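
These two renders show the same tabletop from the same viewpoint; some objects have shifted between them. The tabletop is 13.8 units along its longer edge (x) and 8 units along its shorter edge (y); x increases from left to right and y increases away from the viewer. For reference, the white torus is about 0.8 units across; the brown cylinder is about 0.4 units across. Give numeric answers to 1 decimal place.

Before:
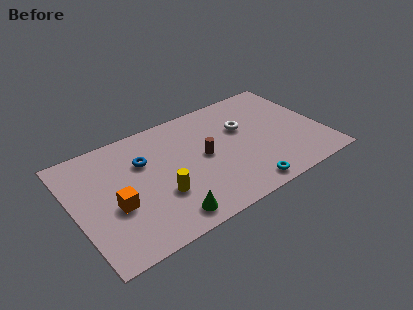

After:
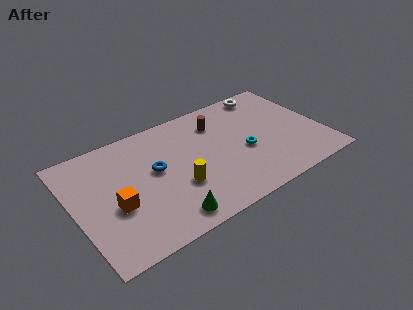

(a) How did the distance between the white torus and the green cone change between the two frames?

+2.7

The distance was about 6.4 in the first image and 9.1 in the second, so they moved 2.7 units further apart.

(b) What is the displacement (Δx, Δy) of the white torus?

(1.8, 2.0)

The white torus started near (9.6, 5.1) and ended near (11.4, 7.1).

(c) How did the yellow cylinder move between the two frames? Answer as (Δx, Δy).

(1.0, 0.1)

The yellow cylinder was at about (4.5, 2.7) and moved to about (5.5, 2.8).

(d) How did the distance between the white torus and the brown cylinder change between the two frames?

+0.7

Before: roughly 2.6 units apart; after: 3.3. That's 0.7 units further apart.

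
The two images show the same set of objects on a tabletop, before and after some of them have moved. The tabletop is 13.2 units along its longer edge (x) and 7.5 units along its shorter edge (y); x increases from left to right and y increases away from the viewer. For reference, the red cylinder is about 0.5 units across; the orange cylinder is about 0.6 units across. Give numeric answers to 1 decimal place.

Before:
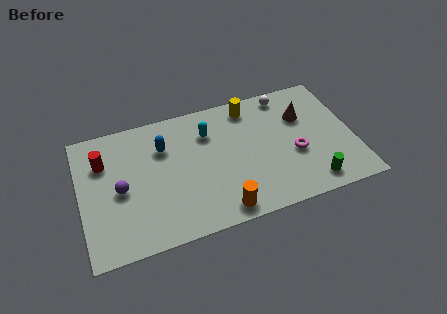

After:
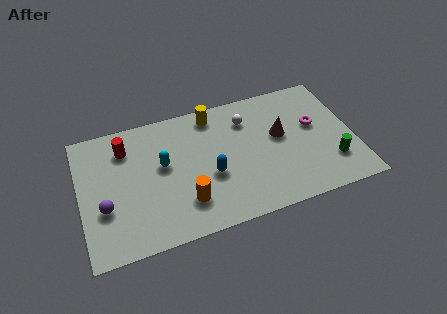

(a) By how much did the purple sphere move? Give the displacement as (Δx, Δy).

(-0.8, -0.8)

The purple sphere was at about (1.9, 3.5) and moved to about (1.1, 2.7).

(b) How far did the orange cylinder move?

1.9

From (6.5, 0.9) to (4.9, 1.9), the orange cylinder covered √(1.6² + 1.0²) ≈ 1.9 units.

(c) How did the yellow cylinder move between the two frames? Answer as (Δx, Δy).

(-1.8, 0.1)

The yellow cylinder started near (8.4, 6.4) and ended near (6.6, 6.5).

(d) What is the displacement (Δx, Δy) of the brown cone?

(-1.2, -0.8)

The brown cone started near (10.9, 5.1) and ended near (9.7, 4.3).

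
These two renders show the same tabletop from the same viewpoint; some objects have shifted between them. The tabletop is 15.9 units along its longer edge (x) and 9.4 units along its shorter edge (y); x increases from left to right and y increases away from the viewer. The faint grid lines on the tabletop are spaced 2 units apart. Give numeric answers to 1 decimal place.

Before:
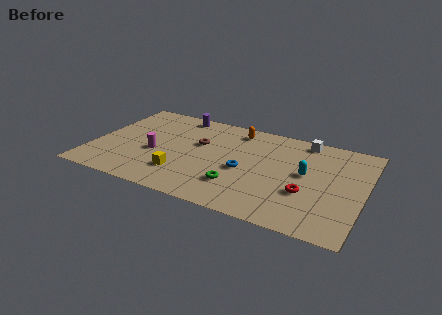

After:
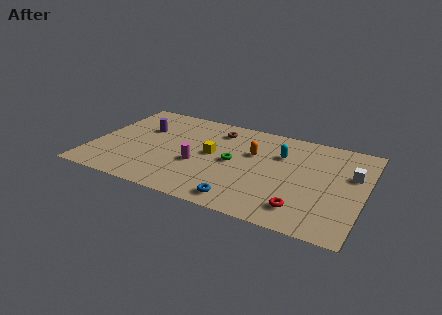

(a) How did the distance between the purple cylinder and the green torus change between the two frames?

-1.5

They were about 7.3 units apart before and 5.8 after — 1.5 units closer together.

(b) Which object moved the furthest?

the white cube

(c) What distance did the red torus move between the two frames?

1.5

From (12.7, 3.3) to (12.6, 1.8), the red torus covered √(0.1² + 1.5²) ≈ 1.5 units.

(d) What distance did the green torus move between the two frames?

2.3

From (8.8, 2.5) to (8.3, 4.7), the green torus covered √(0.5² + 2.2²) ≈ 2.3 units.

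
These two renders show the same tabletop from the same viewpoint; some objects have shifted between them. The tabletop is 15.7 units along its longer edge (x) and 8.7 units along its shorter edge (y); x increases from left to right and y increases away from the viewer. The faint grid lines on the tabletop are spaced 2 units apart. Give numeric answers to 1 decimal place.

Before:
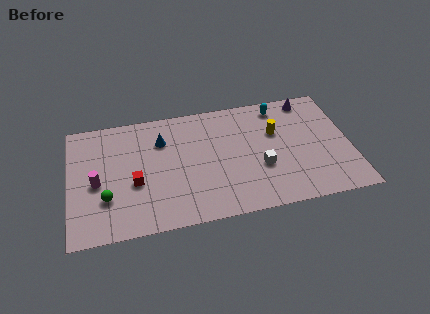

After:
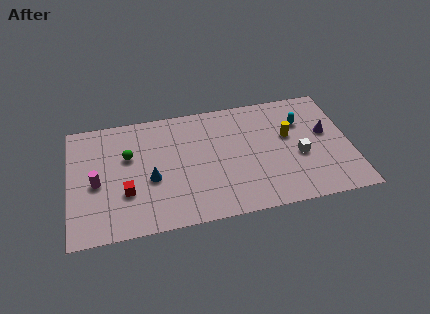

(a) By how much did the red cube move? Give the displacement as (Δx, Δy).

(-0.5, -0.6)

From the two frames, the red cube sits at roughly (3.6, 3.5) before and (3.1, 2.9) after.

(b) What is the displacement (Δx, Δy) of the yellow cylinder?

(0.7, -0.4)

The yellow cylinder started near (11.6, 5.6) and ended near (12.3, 5.2).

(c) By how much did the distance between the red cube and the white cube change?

+2.7

The distance was about 7.0 in the first image and 9.7 in the second, so they moved 2.7 units further apart.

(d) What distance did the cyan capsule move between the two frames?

1.8

From (11.9, 7.5) to (13.1, 6.1), the cyan capsule covered √(1.2² + 1.4²) ≈ 1.8 units.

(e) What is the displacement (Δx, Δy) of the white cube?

(2.2, 0.4)

The white cube was at about (10.6, 3.2) and moved to about (12.8, 3.6).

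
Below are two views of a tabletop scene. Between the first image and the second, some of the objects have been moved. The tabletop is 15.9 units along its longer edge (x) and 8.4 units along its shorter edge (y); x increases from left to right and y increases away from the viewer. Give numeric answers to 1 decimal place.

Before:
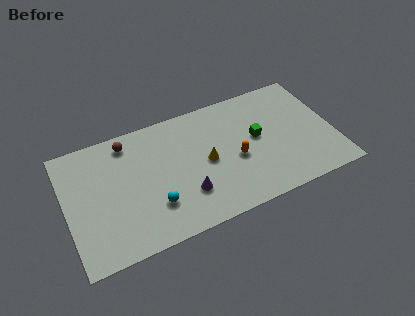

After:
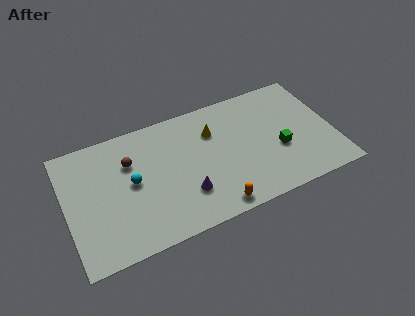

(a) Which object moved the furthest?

the orange capsule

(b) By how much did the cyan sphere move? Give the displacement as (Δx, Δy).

(-1.1, 2.0)

From the two frames, the cyan sphere sits at roughly (5.0, 2.4) before and (3.9, 4.4) after.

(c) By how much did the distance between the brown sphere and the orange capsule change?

-0.4

The distance was about 7.1 in the first image and 6.7 in the second, so they moved 0.4 units closer together.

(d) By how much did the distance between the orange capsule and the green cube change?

+3.1

The distance was about 1.7 in the first image and 4.8 in the second, so they moved 3.1 units further apart.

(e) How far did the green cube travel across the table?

1.8

From (11.4, 4.6) to (12.6, 3.3), the green cube covered √(1.2² + 1.3²) ≈ 1.8 units.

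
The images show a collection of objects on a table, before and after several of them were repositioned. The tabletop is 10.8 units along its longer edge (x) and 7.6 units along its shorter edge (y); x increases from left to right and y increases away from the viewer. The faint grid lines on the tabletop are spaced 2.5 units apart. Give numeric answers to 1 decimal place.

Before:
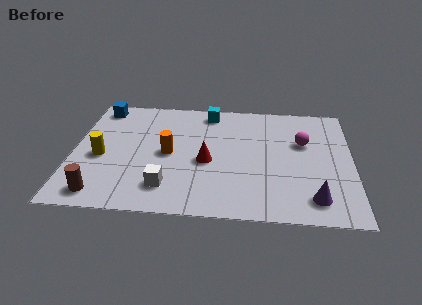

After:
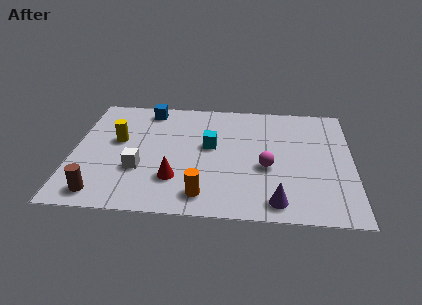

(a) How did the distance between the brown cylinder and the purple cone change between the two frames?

-1.4

They were about 8.1 units apart before and 6.7 after — 1.4 units closer together.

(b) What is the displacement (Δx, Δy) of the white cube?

(-1.1, 1.0)

The white cube was at about (3.7, 1.6) and moved to about (2.6, 2.6).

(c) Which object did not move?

the brown cylinder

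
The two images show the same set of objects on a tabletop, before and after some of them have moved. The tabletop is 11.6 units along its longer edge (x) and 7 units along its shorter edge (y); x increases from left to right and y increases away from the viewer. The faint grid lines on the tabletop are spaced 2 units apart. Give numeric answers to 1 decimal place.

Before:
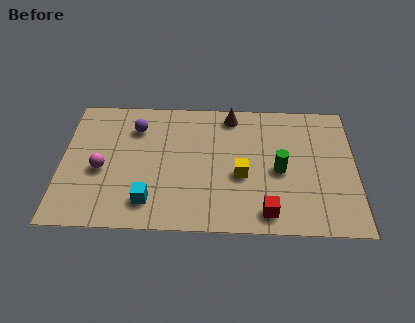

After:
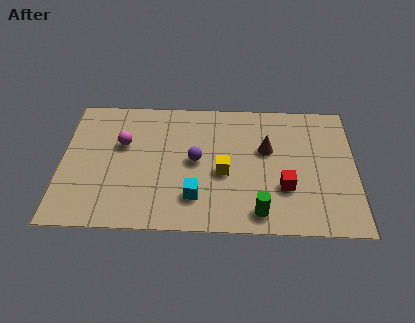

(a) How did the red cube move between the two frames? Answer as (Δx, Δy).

(0.7, 1.3)

The red cube was at about (8.1, 1.0) and moved to about (8.8, 2.3).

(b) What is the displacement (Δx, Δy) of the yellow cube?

(-0.7, 0.1)

The yellow cube was at about (7.1, 2.9) and moved to about (6.4, 3.0).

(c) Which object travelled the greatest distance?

the purple sphere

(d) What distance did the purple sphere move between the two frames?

2.9

The purple sphere moved from about (2.9, 5.3) to (5.3, 3.6), a distance of √(2.4² + 1.7²) ≈ 2.9.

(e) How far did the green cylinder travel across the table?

2.3

The green cylinder was near (8.6, 3.2) before and (7.8, 1.0) after, so it travelled √(0.8² + 2.2²) ≈ 2.3 units.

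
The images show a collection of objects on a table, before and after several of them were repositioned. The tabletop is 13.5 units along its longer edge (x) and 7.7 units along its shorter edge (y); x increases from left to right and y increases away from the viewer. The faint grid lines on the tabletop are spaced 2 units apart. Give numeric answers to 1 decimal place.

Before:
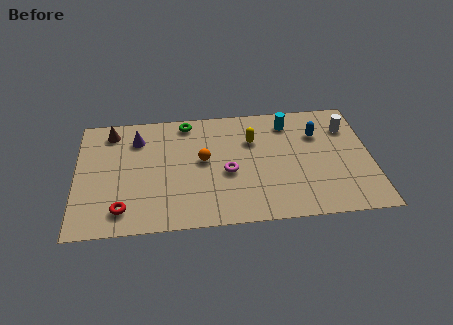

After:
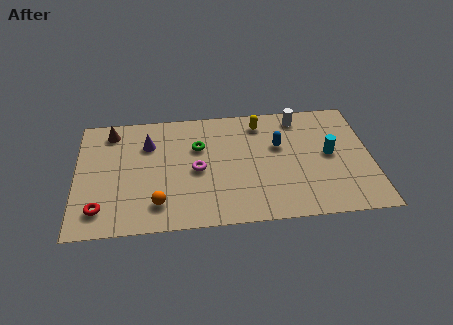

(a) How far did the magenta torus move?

1.4

From (6.9, 3.3) to (5.5, 3.6), the magenta torus covered √(1.4² + 0.3²) ≈ 1.4 units.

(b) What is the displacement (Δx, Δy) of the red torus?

(-1.0, 0.1)

The red torus started near (2.1, 1.4) and ended near (1.1, 1.5).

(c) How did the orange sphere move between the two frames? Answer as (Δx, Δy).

(-2.1, -2.6)

The orange sphere was at about (5.8, 4.2) and moved to about (3.7, 1.6).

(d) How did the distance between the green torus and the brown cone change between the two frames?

+0.7

Before: roughly 3.5 units apart; after: 4.2. That's 0.7 units further apart.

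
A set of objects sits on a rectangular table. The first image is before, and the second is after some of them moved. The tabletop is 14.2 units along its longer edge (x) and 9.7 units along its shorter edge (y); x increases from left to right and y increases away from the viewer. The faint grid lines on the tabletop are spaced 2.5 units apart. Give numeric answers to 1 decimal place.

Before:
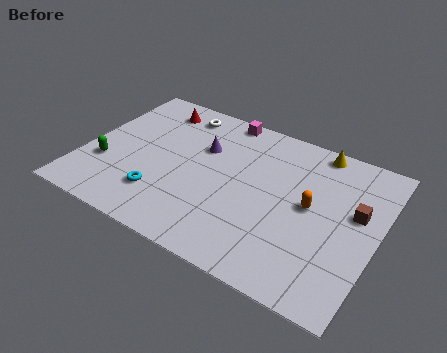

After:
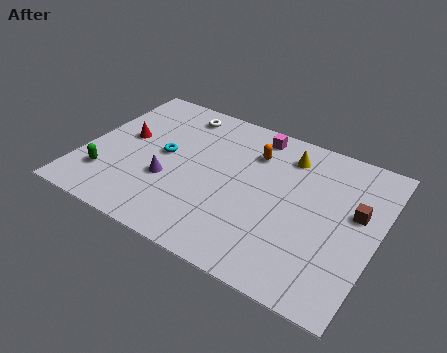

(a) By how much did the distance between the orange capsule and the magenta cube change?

-4.9

The distance was about 6.2 in the first image and 1.3 in the second, so they moved 4.9 units closer together.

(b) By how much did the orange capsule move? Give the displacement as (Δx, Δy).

(-3.1, 2.1)

From the two frames, the orange capsule sits at roughly (11.0, 5.1) before and (7.9, 7.2) after.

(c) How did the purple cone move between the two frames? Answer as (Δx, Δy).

(-1.2, -2.9)

The purple cone was at about (5.5, 6.4) and moved to about (4.3, 3.5).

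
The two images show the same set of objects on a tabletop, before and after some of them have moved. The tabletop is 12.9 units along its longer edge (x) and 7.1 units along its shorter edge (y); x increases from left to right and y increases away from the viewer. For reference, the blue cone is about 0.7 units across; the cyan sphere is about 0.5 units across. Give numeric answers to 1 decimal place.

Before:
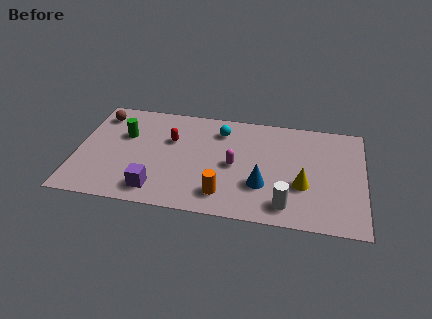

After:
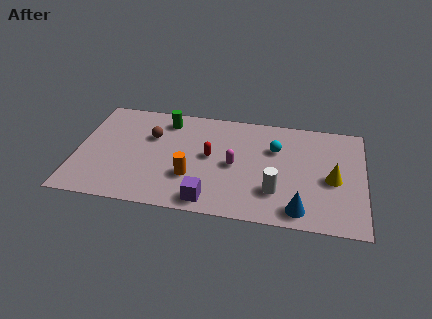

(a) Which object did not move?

the magenta capsule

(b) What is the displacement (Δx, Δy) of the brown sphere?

(2.4, -1.1)

The brown sphere started near (0.9, 5.8) and ended near (3.3, 4.7).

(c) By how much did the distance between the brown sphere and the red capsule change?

-0.7

They were about 3.5 units apart before and 2.8 after — 0.7 units closer together.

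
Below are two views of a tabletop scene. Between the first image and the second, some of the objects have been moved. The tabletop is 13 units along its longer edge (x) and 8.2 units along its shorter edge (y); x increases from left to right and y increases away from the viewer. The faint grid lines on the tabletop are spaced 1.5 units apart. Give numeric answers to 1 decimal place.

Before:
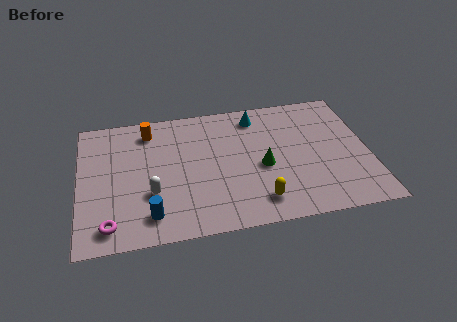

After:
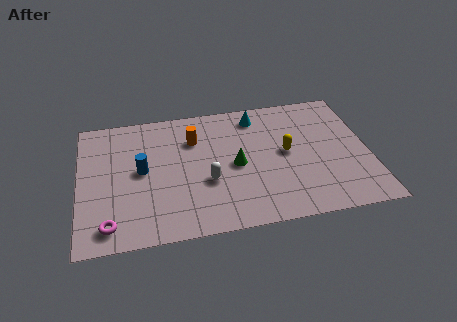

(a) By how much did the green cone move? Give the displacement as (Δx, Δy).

(-1.2, 0.3)

From the two frames, the green cone sits at roughly (8.2, 3.6) before and (7.0, 3.9) after.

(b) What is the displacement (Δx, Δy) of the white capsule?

(2.5, 0.3)

From the two frames, the white capsule sits at roughly (3.2, 2.8) before and (5.7, 3.1) after.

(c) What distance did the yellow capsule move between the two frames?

3.1

From (7.9, 1.5) to (9.3, 4.3), the yellow capsule covered √(1.4² + 2.8²) ≈ 3.1 units.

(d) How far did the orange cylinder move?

2.2

The orange cylinder moved from about (3.2, 6.8) to (5.2, 5.9), a distance of √(2.0² + 0.9²) ≈ 2.2.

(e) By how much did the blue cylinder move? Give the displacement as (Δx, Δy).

(-0.3, 2.8)

The blue cylinder started near (3.1, 1.5) and ended near (2.8, 4.3).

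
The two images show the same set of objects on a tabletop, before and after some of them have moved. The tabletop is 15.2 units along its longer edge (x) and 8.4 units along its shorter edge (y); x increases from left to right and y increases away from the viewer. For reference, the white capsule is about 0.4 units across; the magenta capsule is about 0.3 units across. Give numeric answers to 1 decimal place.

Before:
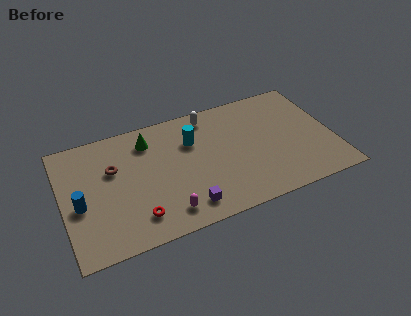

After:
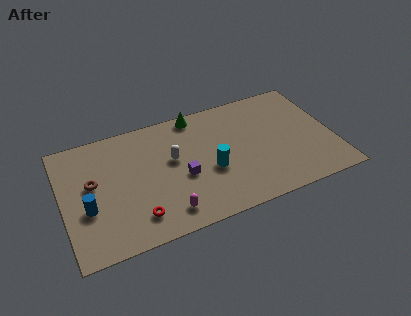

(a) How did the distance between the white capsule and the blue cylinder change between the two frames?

-3.3

They were about 8.5 units apart before and 5.2 after — 3.3 units closer together.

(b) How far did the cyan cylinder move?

2.5

The cyan cylinder was near (7.4, 5.8) before and (8.2, 3.4) after, so it travelled √(0.8² + 2.4²) ≈ 2.5 units.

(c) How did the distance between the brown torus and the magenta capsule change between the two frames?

+0.3

Before: roughly 4.8 units apart; after: 5.1. That's 0.3 units further apart.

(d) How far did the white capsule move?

3.3

From (8.5, 7.3) to (6.2, 4.9), the white capsule covered √(2.3² + 2.4²) ≈ 3.3 units.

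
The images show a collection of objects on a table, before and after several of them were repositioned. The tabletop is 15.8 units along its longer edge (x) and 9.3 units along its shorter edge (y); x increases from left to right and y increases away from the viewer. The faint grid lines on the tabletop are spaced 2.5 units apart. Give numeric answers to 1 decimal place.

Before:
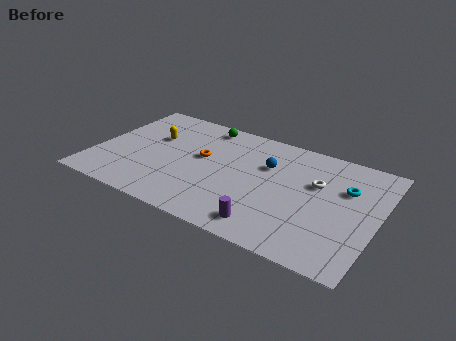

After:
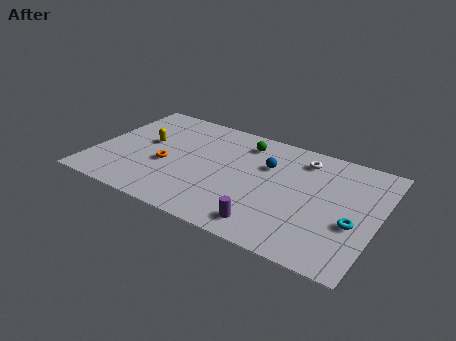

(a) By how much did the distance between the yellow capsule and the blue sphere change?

+0.4

Before: roughly 6.5 units apart; after: 6.9. That's 0.4 units further apart.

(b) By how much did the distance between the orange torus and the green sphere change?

+2.5

The distance was about 2.9 in the first image and 5.4 in the second, so they moved 2.5 units further apart.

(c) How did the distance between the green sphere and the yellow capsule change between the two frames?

+2.3

Before: roughly 3.5 units apart; after: 5.8. That's 2.3 units further apart.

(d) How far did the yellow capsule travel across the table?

0.7

The yellow capsule was near (3.0, 5.9) before and (2.7, 5.3) after, so it travelled √(0.3² + 0.6²) ≈ 0.7 units.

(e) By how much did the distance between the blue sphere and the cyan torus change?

+1.3

The distance was about 4.4 in the first image and 5.7 in the second, so they moved 1.3 units further apart.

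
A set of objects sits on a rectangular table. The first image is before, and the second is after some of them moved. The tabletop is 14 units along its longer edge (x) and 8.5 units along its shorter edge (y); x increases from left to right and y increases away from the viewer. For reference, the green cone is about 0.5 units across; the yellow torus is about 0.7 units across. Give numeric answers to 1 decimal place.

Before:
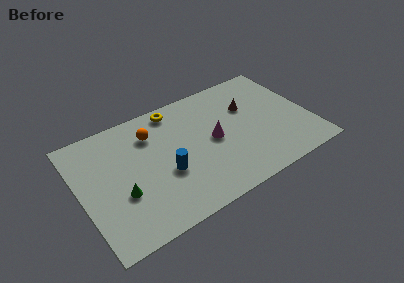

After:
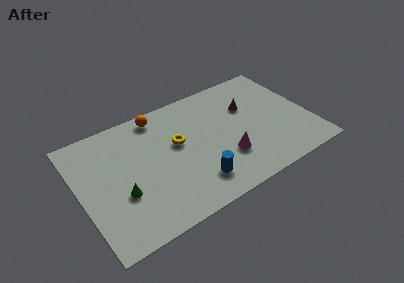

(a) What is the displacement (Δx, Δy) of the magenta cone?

(0.5, -1.6)

The magenta cone started near (8.1, 4.2) and ended near (8.6, 2.6).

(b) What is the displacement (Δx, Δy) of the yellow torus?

(-0.2, -2.5)

The yellow torus started near (6.2, 7.5) and ended near (6.0, 5.0).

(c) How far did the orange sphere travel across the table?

1.3

From (4.6, 6.4) to (5.2, 7.5), the orange sphere covered √(0.6² + 1.1²) ≈ 1.3 units.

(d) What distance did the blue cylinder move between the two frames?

2.2

The blue cylinder moved from about (5.0, 3.3) to (6.6, 1.8), a distance of √(1.6² + 1.5²) ≈ 2.2.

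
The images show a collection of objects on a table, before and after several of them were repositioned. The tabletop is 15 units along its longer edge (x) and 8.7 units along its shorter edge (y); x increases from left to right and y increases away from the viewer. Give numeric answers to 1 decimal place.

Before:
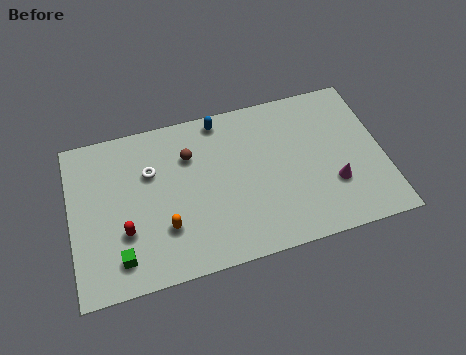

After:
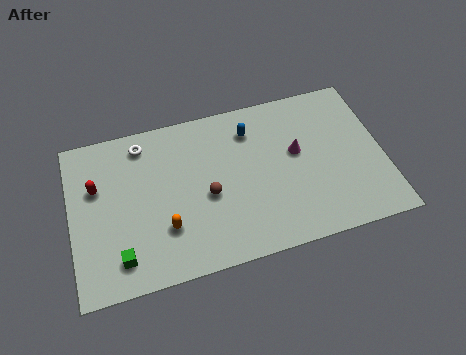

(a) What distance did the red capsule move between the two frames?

3.0

The red capsule moved from about (2.5, 2.9) to (1.3, 5.6), a distance of √(1.2² + 2.7²) ≈ 3.0.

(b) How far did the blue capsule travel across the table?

1.7

The blue capsule moved from about (7.4, 7.8) to (8.8, 6.8), a distance of √(1.4² + 1.0²) ≈ 1.7.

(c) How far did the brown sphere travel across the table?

2.5

From (5.8, 6.2) to (6.5, 3.8), the brown sphere covered √(0.7² + 2.4²) ≈ 2.5 units.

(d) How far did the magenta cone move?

2.7

From (12.5, 2.8) to (10.9, 5.0), the magenta cone covered √(1.6² + 2.2²) ≈ 2.7 units.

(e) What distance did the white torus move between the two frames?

1.6

The white torus was near (3.9, 5.8) before and (3.6, 7.4) after, so it travelled √(0.3² + 1.6²) ≈ 1.6 units.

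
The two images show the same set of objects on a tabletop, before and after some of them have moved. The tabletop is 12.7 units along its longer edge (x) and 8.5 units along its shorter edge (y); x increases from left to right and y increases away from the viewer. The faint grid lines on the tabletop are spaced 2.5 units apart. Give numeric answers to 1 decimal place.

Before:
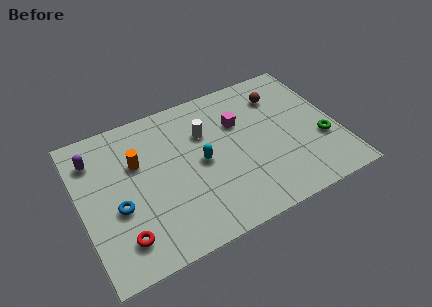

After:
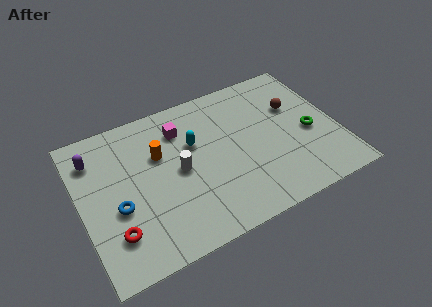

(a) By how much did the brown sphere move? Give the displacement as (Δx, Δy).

(0.6, -1.0)

The brown sphere was at about (10.2, 6.5) and moved to about (10.8, 5.5).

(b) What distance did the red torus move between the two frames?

0.5

The red torus was near (1.7, 1.7) before and (1.4, 2.1) after, so it travelled √(0.3² + 0.4²) ≈ 0.5 units.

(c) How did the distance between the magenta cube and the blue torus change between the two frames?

-2.0

Before: roughly 6.7 units apart; after: 4.7. That's 2.0 units closer together.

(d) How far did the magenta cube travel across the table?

2.9

The magenta cube was near (8.0, 5.7) before and (5.2, 6.5) after, so it travelled √(2.8² + 0.8²) ≈ 2.9 units.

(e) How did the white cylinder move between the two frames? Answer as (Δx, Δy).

(-1.5, -1.6)

From the two frames, the white cylinder sits at roughly (6.3, 5.8) before and (4.8, 4.2) after.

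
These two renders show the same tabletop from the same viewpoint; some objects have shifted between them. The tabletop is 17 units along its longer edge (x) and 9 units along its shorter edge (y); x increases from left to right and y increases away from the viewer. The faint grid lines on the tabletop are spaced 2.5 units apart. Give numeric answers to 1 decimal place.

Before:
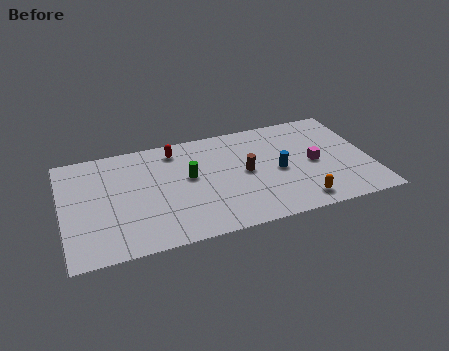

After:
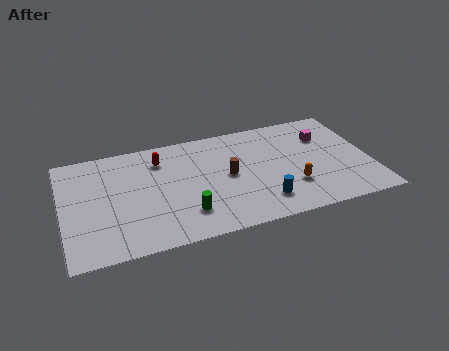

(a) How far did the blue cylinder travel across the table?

2.5

The blue cylinder was near (11.9, 4.2) before and (10.8, 1.9) after, so it travelled √(1.1² + 2.3²) ≈ 2.5 units.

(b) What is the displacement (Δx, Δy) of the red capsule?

(-0.9, -0.6)

The red capsule started near (6.4, 7.6) and ended near (5.5, 7.0).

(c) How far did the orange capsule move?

1.4

From (12.8, 1.3) to (12.5, 2.7), the orange capsule covered √(0.3² + 1.4²) ≈ 1.4 units.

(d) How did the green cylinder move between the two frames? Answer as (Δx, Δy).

(-0.4, -2.9)

From the two frames, the green cylinder sits at roughly (7.0, 5.1) before and (6.6, 2.2) after.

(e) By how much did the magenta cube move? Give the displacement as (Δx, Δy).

(0.8, 2.1)

The magenta cube was at about (13.9, 4.3) and moved to about (14.7, 6.4).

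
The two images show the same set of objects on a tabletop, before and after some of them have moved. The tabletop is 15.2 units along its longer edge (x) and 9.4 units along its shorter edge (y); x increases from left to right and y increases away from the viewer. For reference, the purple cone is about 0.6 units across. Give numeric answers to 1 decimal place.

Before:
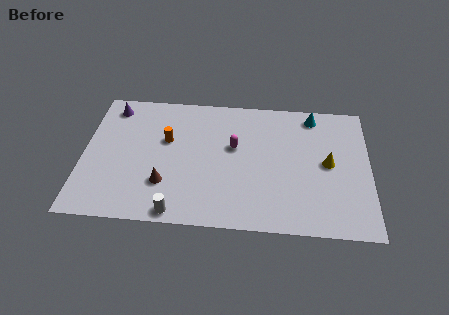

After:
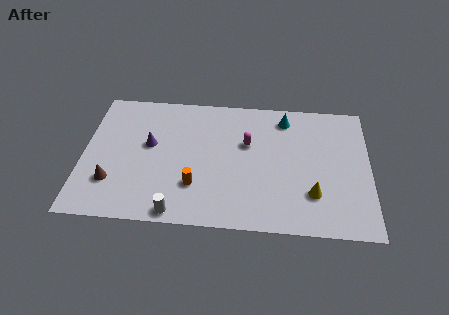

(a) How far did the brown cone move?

2.8

From (4.4, 2.7) to (1.6, 2.6), the brown cone covered √(2.8² + 0.1²) ≈ 2.8 units.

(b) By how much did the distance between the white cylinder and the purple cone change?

-3.2

The distance was about 8.1 in the first image and 4.9 in the second, so they moved 3.2 units closer together.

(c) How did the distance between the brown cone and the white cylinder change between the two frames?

+1.9

They were about 2.0 units apart before and 3.9 after — 1.9 units further apart.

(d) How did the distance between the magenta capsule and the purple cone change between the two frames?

-1.8

They were about 7.0 units apart before and 5.2 after — 1.8 units closer together.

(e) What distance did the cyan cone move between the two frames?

1.5

From (12.2, 8.2) to (10.7, 7.9), the cyan cone covered √(1.5² + 0.3²) ≈ 1.5 units.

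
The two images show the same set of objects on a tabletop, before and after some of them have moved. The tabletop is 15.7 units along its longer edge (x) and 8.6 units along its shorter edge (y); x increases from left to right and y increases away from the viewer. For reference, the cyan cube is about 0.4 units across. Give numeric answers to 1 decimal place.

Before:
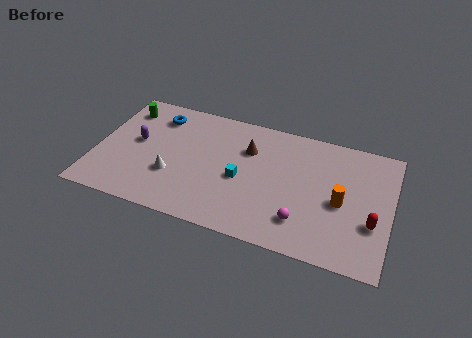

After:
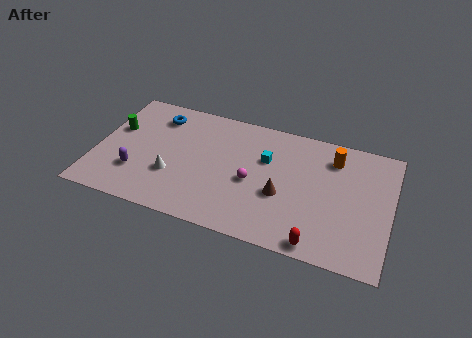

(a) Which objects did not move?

the blue torus and the white cone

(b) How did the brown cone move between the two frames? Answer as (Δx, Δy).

(2.0, -2.6)

From the two frames, the brown cone sits at roughly (8.0, 6.0) before and (10.0, 3.4) after.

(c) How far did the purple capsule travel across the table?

2.2

The purple capsule moved from about (2.1, 4.7) to (2.3, 2.5), a distance of √(0.2² + 2.2²) ≈ 2.2.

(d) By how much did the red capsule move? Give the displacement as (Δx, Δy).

(-2.7, -2.2)

The red capsule started near (14.8, 3.0) and ended near (12.1, 0.8).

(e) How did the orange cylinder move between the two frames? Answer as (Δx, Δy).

(-0.6, 2.9)

The orange cylinder was at about (13.1, 3.9) and moved to about (12.5, 6.8).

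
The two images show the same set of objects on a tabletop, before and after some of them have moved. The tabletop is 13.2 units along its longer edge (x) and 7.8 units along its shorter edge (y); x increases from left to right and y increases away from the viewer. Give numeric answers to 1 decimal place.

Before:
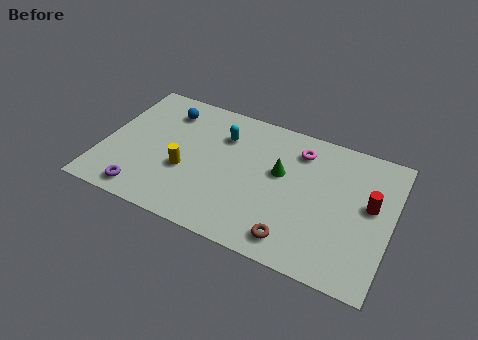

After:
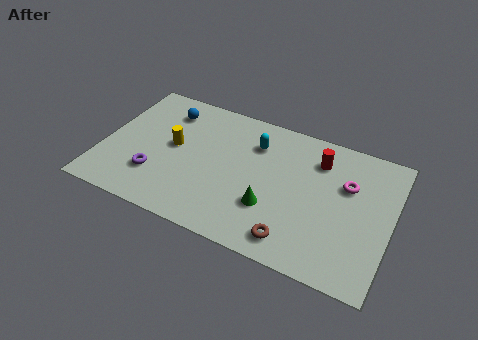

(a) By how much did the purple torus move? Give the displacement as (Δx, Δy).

(0.4, 1.2)

The purple torus started near (2.2, 1.0) and ended near (2.6, 2.2).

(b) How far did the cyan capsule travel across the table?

1.5

The cyan capsule was near (5.3, 5.7) before and (6.8, 5.8) after, so it travelled √(1.5² + 0.1²) ≈ 1.5 units.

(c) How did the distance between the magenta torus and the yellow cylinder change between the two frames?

+2.1

The distance was about 5.9 in the first image and 8.0 in the second, so they moved 2.1 units further apart.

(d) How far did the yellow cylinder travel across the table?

1.4

The yellow cylinder was near (3.9, 3.0) before and (3.2, 4.2) after, so it travelled √(0.7² + 1.2²) ≈ 1.4 units.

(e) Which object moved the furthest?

the red cylinder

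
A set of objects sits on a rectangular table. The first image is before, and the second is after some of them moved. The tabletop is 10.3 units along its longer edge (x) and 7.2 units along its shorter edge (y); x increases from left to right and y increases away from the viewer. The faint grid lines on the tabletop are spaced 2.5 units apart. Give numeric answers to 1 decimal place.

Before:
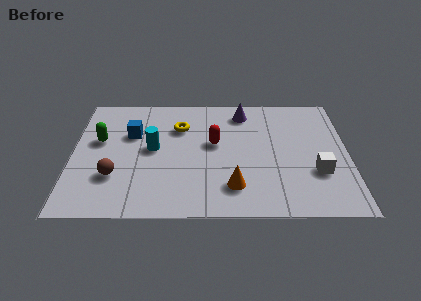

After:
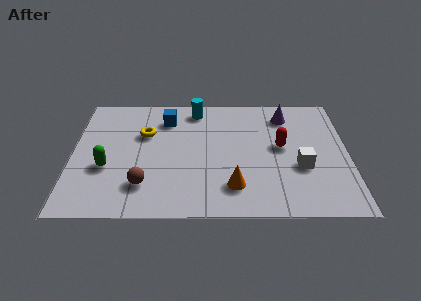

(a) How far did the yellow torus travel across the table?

1.4

The yellow torus moved from about (4.0, 5.1) to (2.7, 4.7), a distance of √(1.3² + 0.4²) ≈ 1.4.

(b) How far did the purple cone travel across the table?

1.6

The purple cone moved from about (6.4, 6.0) to (8.0, 5.8), a distance of √(1.6² + 0.2²) ≈ 1.6.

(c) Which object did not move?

the orange cone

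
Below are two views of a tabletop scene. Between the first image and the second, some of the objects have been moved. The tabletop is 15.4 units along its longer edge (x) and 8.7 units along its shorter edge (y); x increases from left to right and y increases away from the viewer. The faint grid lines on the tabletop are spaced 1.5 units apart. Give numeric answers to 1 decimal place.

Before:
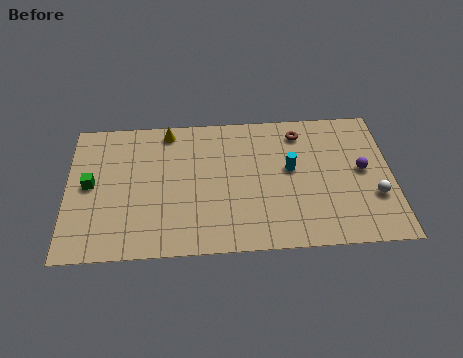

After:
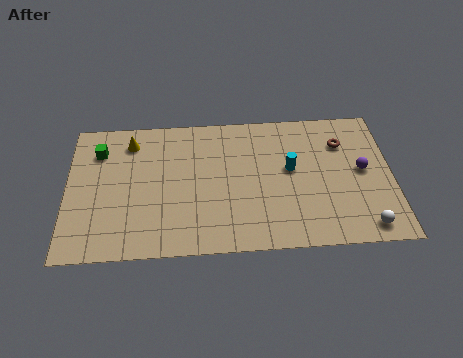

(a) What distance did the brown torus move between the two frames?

2.2

The brown torus was near (11.1, 7.2) before and (13.1, 6.4) after, so it travelled √(2.0² + 0.8²) ≈ 2.2 units.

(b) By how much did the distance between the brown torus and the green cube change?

+1.2

The distance was about 10.4 in the first image and 11.6 in the second, so they moved 1.2 units further apart.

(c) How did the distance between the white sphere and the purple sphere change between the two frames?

+1.7

Before: roughly 1.8 units apart; after: 3.5. That's 1.7 units further apart.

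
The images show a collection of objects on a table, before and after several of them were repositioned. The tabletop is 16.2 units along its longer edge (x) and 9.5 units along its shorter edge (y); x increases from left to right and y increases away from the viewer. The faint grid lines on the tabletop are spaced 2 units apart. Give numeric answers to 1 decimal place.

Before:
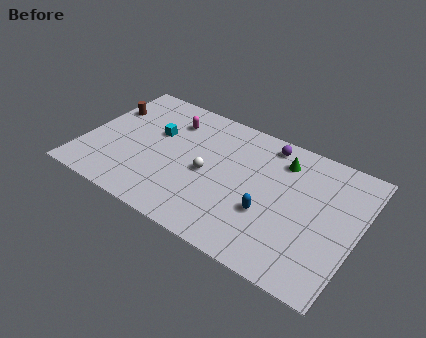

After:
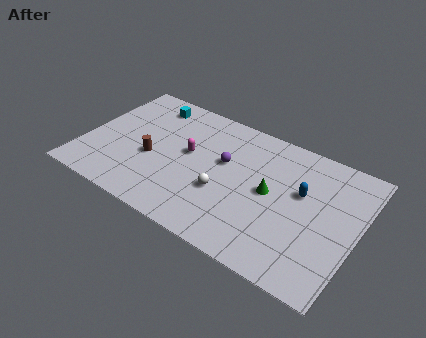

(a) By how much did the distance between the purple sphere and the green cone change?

+1.7

Before: roughly 1.3 units apart; after: 3.0. That's 1.7 units further apart.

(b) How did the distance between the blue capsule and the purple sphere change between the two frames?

-0.4

They were about 5.0 units apart before and 4.6 after — 0.4 units closer together.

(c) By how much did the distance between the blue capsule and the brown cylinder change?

-1.9

The distance was about 10.8 in the first image and 8.9 in the second, so they moved 1.9 units closer together.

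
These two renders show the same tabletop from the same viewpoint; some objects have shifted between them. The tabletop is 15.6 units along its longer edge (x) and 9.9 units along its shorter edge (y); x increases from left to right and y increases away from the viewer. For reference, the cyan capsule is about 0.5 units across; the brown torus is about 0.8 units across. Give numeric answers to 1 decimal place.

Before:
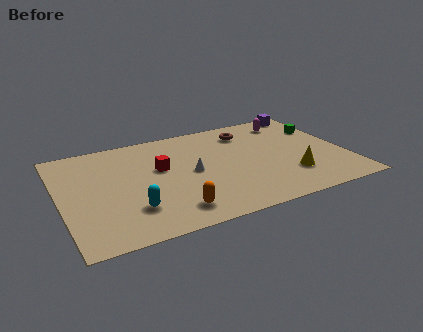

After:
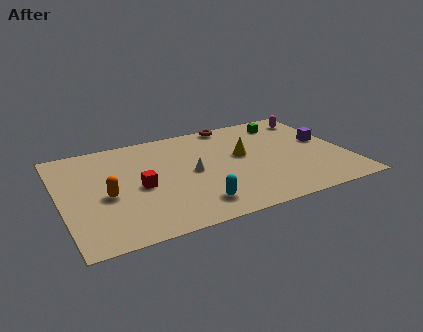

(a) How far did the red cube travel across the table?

1.9

The red cube was near (5.5, 5.9) before and (4.2, 4.5) after, so it travelled √(1.3² + 1.4²) ≈ 1.9 units.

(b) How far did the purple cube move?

3.5

The purple cube moved from about (14.3, 9.0) to (14.6, 5.5), a distance of √(0.3² + 3.5²) ≈ 3.5.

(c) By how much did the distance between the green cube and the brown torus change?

-1.2

They were about 4.2 units apart before and 3.0 after — 1.2 units closer together.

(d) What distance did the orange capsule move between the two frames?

4.2

From (5.7, 1.7) to (2.4, 4.3), the orange capsule covered √(3.3² + 2.6²) ≈ 4.2 units.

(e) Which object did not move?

the white cone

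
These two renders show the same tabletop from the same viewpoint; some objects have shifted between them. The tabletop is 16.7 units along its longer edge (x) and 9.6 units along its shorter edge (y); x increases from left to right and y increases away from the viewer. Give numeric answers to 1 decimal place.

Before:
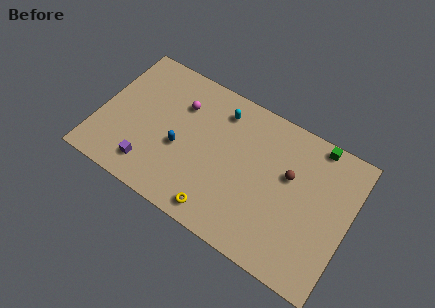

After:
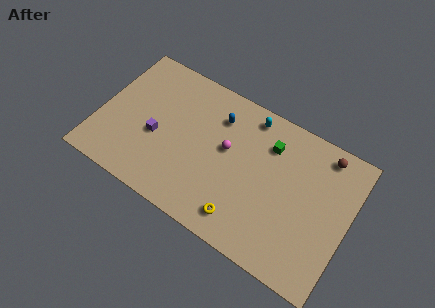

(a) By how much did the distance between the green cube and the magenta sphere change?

-6.0

They were about 9.1 units apart before and 3.1 after — 6.0 units closer together.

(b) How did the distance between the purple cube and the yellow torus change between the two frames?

+1.9

They were about 4.8 units apart before and 6.7 after — 1.9 units further apart.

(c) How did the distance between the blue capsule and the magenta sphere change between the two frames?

-0.9

Before: roughly 2.9 units apart; after: 2.0. That's 0.9 units closer together.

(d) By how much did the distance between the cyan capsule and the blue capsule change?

-2.1

The distance was about 4.4 in the first image and 2.3 in the second, so they moved 2.1 units closer together.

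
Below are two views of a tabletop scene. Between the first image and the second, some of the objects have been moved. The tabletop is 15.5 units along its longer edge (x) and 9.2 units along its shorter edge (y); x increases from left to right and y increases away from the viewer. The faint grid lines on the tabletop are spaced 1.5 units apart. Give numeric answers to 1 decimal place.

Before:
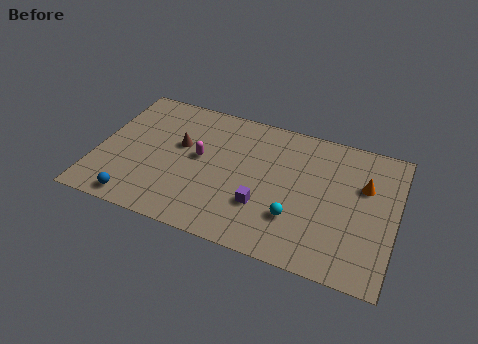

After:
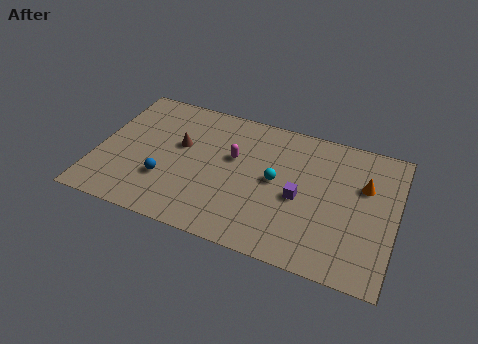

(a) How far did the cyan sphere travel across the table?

2.4

The cyan sphere moved from about (10.5, 2.7) to (9.3, 4.8), a distance of √(1.2² + 2.1²) ≈ 2.4.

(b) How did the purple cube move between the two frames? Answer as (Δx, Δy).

(1.8, 1.2)

The purple cube started near (8.8, 2.9) and ended near (10.6, 4.1).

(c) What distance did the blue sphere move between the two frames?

2.3

The blue sphere moved from about (2.4, 1.0) to (3.7, 2.9), a distance of √(1.3² + 1.9²) ≈ 2.3.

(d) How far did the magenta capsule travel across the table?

1.8

From (5.3, 5.0) to (7.0, 5.6), the magenta capsule covered √(1.7² + 0.6²) ≈ 1.8 units.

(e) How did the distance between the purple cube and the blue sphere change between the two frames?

+0.3

They were about 6.7 units apart before and 7.0 after — 0.3 units further apart.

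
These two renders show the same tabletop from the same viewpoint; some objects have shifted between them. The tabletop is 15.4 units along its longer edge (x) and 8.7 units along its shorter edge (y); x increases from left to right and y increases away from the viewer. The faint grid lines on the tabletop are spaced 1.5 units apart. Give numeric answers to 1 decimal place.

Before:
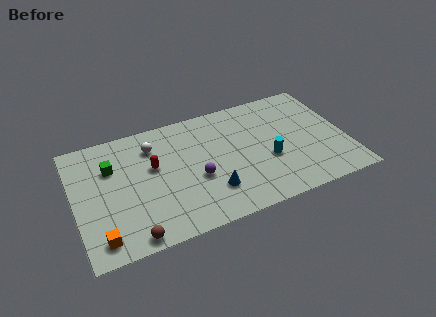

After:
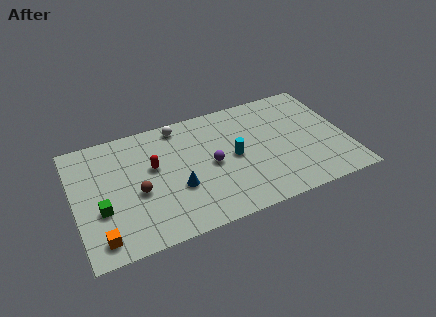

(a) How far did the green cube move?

2.9

From (2.2, 6.0) to (1.4, 3.2), the green cube covered √(0.8² + 2.8²) ≈ 2.9 units.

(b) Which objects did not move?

the red capsule and the orange cube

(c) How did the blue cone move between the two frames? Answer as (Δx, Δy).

(-1.8, 0.9)

From the two frames, the blue cone sits at roughly (7.5, 2.3) before and (5.7, 3.2) after.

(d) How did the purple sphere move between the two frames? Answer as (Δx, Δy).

(0.9, 0.7)

From the two frames, the purple sphere sits at roughly (6.8, 3.5) before and (7.7, 4.2) after.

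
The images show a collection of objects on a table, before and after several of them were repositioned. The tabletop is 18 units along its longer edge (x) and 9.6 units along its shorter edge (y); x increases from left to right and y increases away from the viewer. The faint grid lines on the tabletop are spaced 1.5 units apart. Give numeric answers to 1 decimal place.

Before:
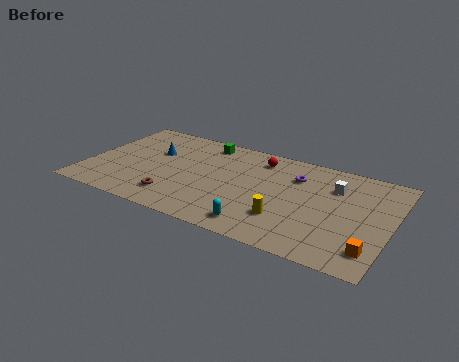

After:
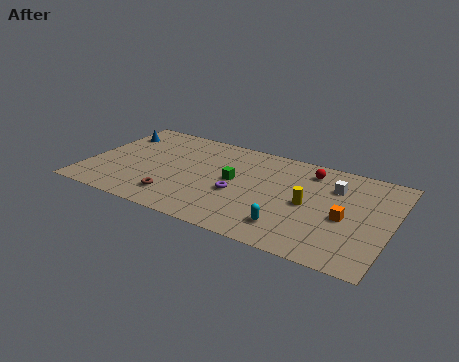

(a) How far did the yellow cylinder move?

2.2

From (12.1, 2.7) to (13.2, 4.6), the yellow cylinder covered √(1.1² + 1.9²) ≈ 2.2 units.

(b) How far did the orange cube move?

2.9

From (17.1, 1.9) to (15.4, 4.2), the orange cube covered √(1.7² + 2.3²) ≈ 2.9 units.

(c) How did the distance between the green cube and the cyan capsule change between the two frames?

-3.3

They were about 8.1 units apart before and 4.8 after — 3.3 units closer together.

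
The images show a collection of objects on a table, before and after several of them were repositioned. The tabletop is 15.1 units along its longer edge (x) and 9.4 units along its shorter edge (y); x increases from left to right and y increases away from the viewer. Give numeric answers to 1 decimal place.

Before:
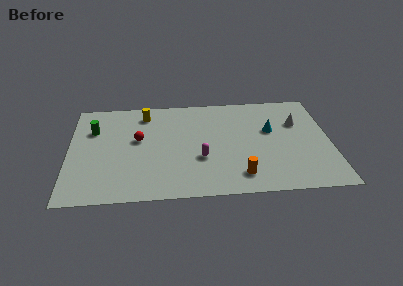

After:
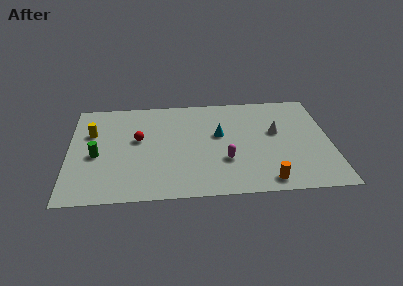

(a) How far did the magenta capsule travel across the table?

1.4

The magenta capsule was near (7.6, 3.4) before and (9.0, 3.1) after, so it travelled √(1.4² + 0.3²) ≈ 1.4 units.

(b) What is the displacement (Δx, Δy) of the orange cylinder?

(1.5, -0.6)

The orange cylinder was at about (9.8, 1.7) and moved to about (11.3, 1.1).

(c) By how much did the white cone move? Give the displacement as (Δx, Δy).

(-1.3, -0.8)

From the two frames, the white cone sits at roughly (13.3, 6.3) before and (12.0, 5.5) after.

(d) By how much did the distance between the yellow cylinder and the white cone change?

+1.7

The distance was about 9.0 in the first image and 10.7 in the second, so they moved 1.7 units further apart.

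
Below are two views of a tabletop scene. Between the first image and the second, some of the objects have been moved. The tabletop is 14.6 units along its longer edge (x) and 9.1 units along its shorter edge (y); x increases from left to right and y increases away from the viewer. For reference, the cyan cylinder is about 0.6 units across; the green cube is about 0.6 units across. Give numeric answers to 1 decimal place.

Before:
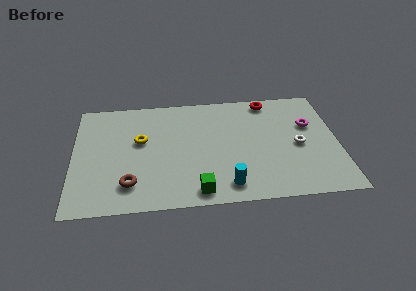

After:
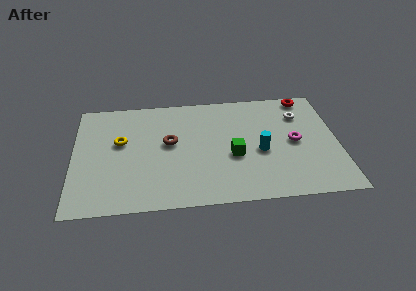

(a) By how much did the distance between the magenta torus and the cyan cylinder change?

-4.4

The distance was about 6.4 in the first image and 2.0 in the second, so they moved 4.4 units closer together.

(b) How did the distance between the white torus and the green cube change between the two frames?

-1.6

They were about 6.4 units apart before and 4.8 after — 1.6 units closer together.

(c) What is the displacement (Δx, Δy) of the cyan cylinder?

(1.9, 2.5)

The cyan cylinder started near (8.4, 1.4) and ended near (10.3, 3.9).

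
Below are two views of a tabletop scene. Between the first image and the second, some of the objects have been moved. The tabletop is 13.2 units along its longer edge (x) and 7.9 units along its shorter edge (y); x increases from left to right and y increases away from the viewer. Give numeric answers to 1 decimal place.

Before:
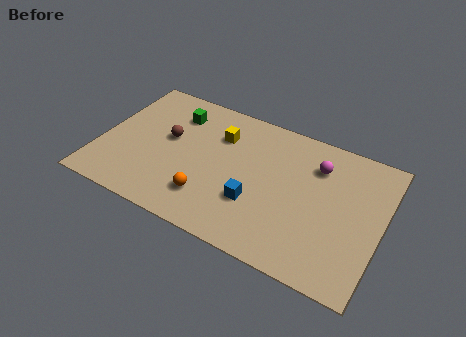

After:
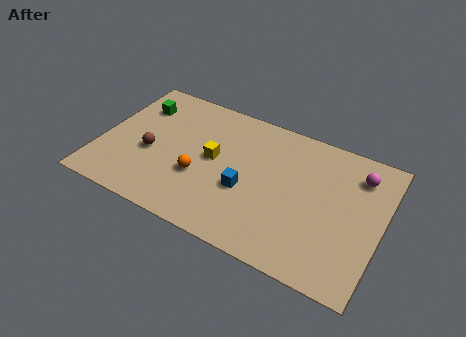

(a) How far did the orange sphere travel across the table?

1.2

The orange sphere was near (5.4, 1.9) before and (4.8, 2.9) after, so it travelled √(0.6² + 1.0²) ≈ 1.2 units.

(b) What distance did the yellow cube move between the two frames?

1.5

The yellow cube moved from about (5.4, 5.7) to (5.3, 4.2), a distance of √(0.1² + 1.5²) ≈ 1.5.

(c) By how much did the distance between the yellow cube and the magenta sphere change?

+2.3

They were about 4.6 units apart before and 6.9 after — 2.3 units further apart.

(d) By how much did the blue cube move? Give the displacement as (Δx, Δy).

(-0.5, 0.5)

The blue cube was at about (7.5, 2.6) and moved to about (7.0, 3.1).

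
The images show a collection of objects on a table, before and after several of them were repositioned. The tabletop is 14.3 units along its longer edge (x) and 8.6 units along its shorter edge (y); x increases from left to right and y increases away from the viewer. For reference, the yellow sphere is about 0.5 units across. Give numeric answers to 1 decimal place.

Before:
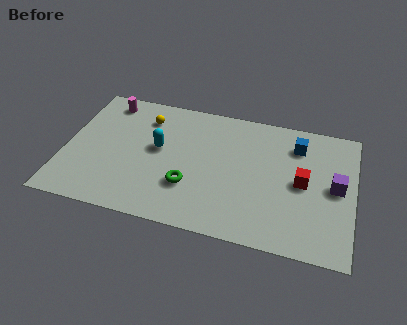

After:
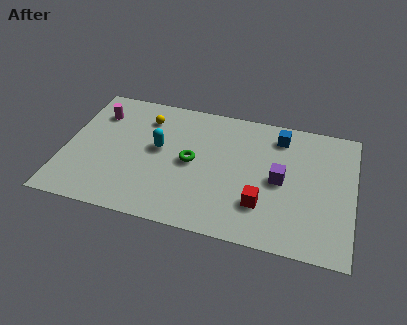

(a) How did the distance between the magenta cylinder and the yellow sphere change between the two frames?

+0.3

The distance was about 2.1 in the first image and 2.4 in the second, so they moved 0.3 units further apart.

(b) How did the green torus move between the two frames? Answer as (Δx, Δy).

(0.0, 1.6)

The green torus started near (6.3, 2.7) and ended near (6.3, 4.3).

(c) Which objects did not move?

the cyan capsule and the yellow sphere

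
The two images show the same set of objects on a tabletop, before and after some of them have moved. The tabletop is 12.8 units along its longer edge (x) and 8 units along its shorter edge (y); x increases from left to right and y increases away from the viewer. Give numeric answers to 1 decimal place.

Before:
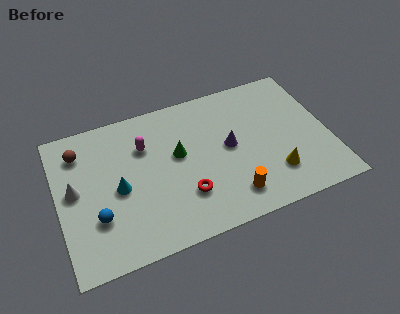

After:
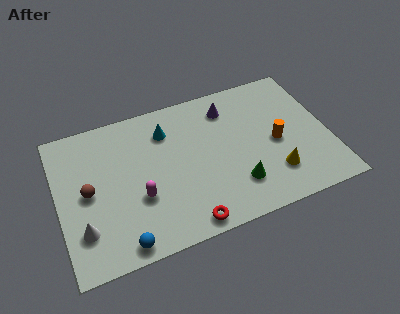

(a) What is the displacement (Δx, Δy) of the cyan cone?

(2.5, 2.4)

The cyan cone started near (2.8, 3.7) and ended near (5.3, 6.1).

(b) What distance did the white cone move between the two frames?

2.2

From (0.8, 4.3) to (1.0, 2.1), the white cone covered √(0.2² + 2.2²) ≈ 2.2 units.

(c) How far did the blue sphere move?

2.0

The blue sphere was near (1.7, 2.5) before and (2.7, 0.8) after, so it travelled √(1.0² + 1.7²) ≈ 2.0 units.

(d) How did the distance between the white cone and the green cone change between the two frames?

+2.3

The distance was about 4.9 in the first image and 7.2 in the second, so they moved 2.3 units further apart.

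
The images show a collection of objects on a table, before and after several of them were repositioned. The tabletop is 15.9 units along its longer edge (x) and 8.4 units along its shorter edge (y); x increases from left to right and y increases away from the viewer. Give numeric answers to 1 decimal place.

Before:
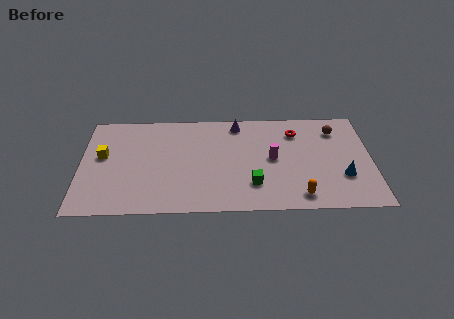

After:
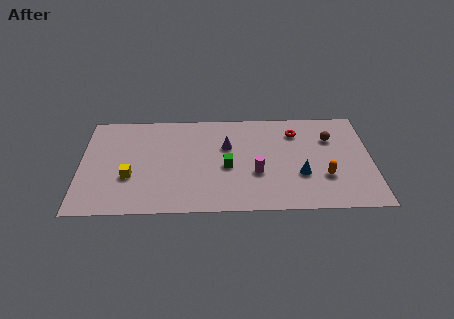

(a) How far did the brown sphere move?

0.8

The brown sphere moved from about (14.0, 6.6) to (13.7, 5.9), a distance of √(0.3² + 0.7²) ≈ 0.8.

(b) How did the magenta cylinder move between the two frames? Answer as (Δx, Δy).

(-0.9, -1.2)

The magenta cylinder started near (10.5, 4.3) and ended near (9.6, 3.1).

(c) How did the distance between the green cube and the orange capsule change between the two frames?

+2.7

The distance was about 2.7 in the first image and 5.4 in the second, so they moved 2.7 units further apart.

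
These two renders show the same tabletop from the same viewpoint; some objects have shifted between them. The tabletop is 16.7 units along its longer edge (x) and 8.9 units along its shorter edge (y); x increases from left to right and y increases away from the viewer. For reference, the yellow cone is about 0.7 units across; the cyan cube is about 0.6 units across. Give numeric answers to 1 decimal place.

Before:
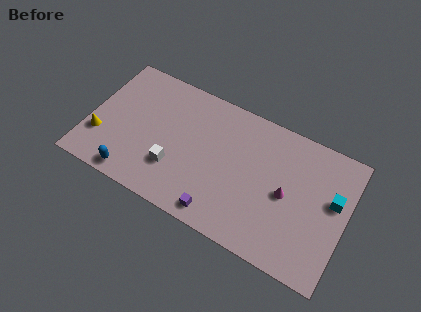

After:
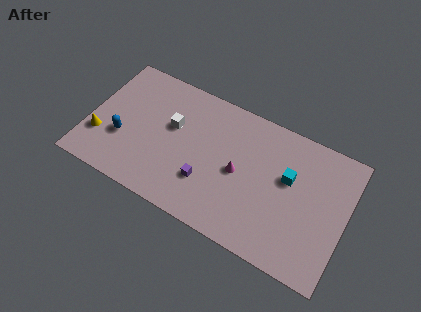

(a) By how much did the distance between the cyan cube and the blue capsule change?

-2.4

Before: roughly 13.2 units apart; after: 10.8. That's 2.4 units closer together.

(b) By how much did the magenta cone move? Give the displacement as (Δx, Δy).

(-3.1, 0.0)

The magenta cone started near (12.9, 4.3) and ended near (9.8, 4.3).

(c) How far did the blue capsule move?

2.4

The blue capsule moved from about (3.3, 1.0) to (2.3, 3.2), a distance of √(1.0² + 2.2²) ≈ 2.4.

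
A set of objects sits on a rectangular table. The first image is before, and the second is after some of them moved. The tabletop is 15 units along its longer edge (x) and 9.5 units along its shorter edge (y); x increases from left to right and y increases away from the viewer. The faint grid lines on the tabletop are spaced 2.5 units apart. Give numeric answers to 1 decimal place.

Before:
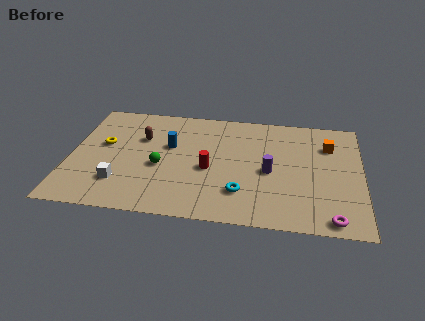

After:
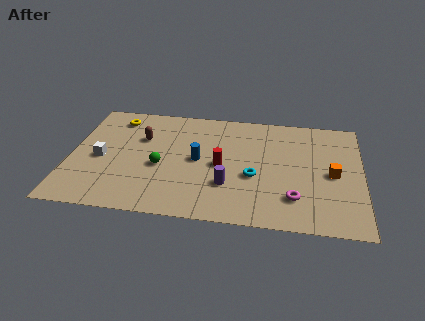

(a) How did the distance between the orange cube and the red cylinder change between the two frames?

-1.0

They were about 6.7 units apart before and 5.7 after — 1.0 units closer together.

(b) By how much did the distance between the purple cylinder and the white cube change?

-1.1

The distance was about 7.8 in the first image and 6.7 in the second, so they moved 1.1 units closer together.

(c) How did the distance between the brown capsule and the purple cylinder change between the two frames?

-1.3

Before: roughly 7.0 units apart; after: 5.7. That's 1.3 units closer together.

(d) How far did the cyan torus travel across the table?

1.5

The cyan torus moved from about (8.9, 2.4) to (9.5, 3.8), a distance of √(0.6² + 1.4²) ≈ 1.5.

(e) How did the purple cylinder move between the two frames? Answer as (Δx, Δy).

(-2.1, -1.4)

The purple cylinder was at about (10.3, 4.3) and moved to about (8.2, 2.9).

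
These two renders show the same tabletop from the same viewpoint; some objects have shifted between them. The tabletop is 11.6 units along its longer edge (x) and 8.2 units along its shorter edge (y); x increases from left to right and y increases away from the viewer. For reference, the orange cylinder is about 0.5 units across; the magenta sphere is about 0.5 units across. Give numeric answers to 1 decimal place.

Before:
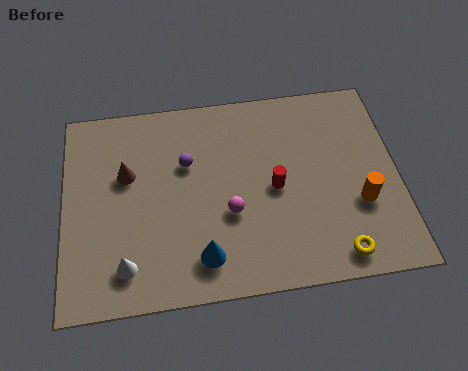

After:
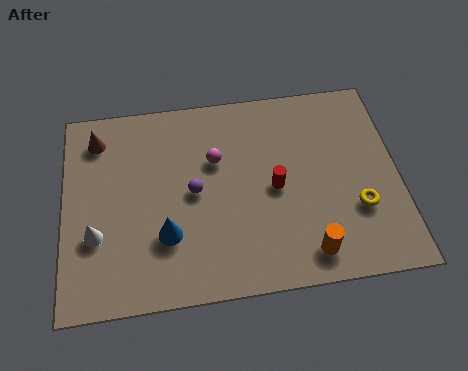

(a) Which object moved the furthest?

the orange cylinder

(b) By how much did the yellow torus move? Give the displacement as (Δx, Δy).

(0.8, 1.7)

The yellow torus started near (9.3, 1.0) and ended near (10.1, 2.7).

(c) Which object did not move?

the red cylinder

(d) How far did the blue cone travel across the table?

1.6

The blue cone moved from about (4.7, 1.5) to (3.5, 2.5), a distance of √(1.2² + 1.0²) ≈ 1.6.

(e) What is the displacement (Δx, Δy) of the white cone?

(-1.0, 1.3)

The white cone started near (2.1, 1.5) and ended near (1.1, 2.8).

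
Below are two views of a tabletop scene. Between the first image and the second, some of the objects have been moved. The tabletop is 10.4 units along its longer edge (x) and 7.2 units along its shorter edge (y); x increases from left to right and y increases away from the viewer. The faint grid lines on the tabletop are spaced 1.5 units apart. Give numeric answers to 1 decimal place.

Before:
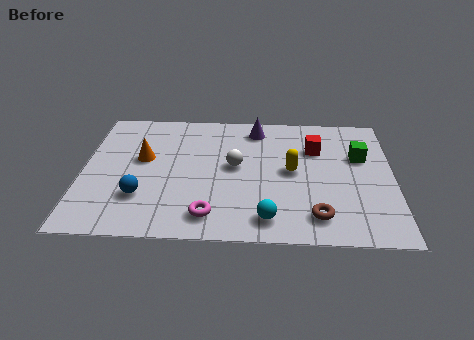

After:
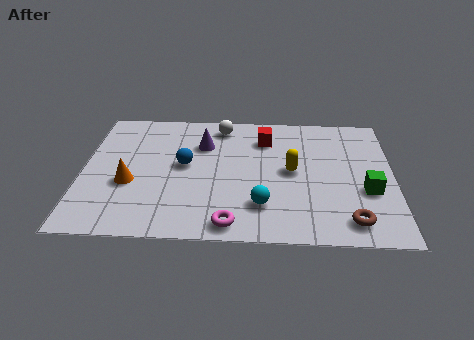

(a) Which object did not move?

the yellow capsule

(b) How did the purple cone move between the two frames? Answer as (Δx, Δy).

(-1.8, -1.0)

The purple cone started near (5.8, 6.1) and ended near (4.0, 5.1).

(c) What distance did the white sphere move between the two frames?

2.4

The white sphere moved from about (5.1, 3.9) to (4.6, 6.2), a distance of √(0.5² + 2.3²) ≈ 2.4.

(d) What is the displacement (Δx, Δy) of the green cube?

(0.2, -1.9)

The green cube was at about (9.3, 4.6) and moved to about (9.5, 2.7).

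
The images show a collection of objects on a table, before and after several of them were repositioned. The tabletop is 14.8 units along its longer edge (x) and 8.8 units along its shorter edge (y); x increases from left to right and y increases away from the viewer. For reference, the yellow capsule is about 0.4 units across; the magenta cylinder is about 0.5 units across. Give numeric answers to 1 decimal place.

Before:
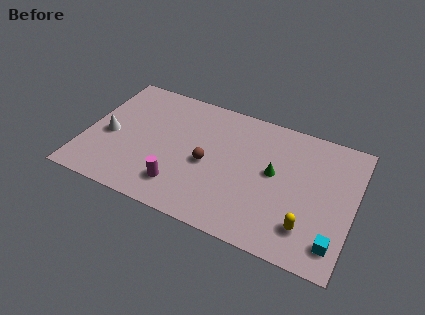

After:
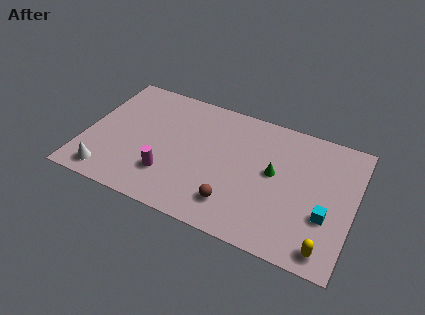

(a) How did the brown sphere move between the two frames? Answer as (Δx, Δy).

(1.7, -2.1)

The brown sphere started near (6.8, 4.0) and ended near (8.5, 1.9).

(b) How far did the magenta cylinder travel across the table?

0.9

The magenta cylinder was near (5.5, 1.9) before and (4.8, 2.4) after, so it travelled √(0.7² + 0.5²) ≈ 0.9 units.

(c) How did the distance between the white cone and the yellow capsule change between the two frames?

+0.6

Before: roughly 11.4 units apart; after: 12.0. That's 0.6 units further apart.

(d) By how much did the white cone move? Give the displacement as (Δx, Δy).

(0.3, -2.7)

From the two frames, the white cone sits at roughly (1.3, 3.9) before and (1.6, 1.2) after.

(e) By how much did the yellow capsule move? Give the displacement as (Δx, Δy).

(1.1, -0.9)

From the two frames, the yellow capsule sits at roughly (12.5, 2.0) before and (13.6, 1.1) after.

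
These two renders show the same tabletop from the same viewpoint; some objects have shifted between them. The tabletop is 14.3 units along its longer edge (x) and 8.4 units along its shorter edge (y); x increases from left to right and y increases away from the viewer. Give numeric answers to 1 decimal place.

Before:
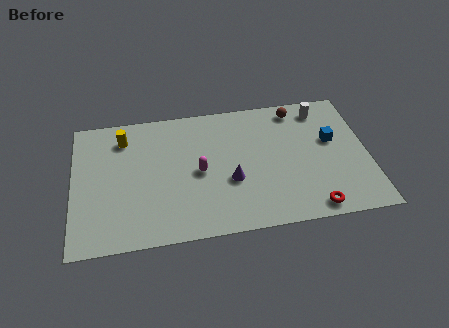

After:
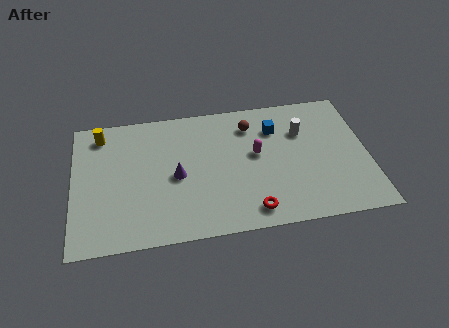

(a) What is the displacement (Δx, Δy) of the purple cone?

(-2.6, 0.7)

From the two frames, the purple cone sits at roughly (7.6, 3.2) before and (5.0, 3.9) after.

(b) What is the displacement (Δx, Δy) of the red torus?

(-2.9, 0.3)

From the two frames, the red torus sits at roughly (11.4, 0.9) before and (8.5, 1.2) after.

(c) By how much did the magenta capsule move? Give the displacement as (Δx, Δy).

(2.8, 0.7)

The magenta capsule was at about (6.1, 4.0) and moved to about (8.9, 4.7).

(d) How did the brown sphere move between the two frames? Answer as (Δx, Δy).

(-2.3, -0.7)

The brown sphere was at about (11.0, 7.3) and moved to about (8.7, 6.6).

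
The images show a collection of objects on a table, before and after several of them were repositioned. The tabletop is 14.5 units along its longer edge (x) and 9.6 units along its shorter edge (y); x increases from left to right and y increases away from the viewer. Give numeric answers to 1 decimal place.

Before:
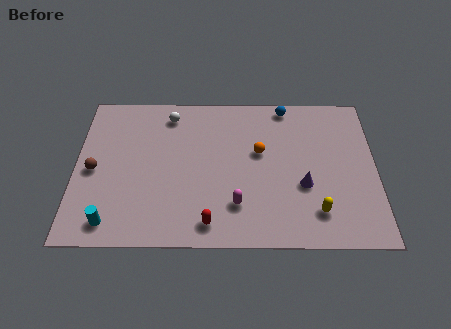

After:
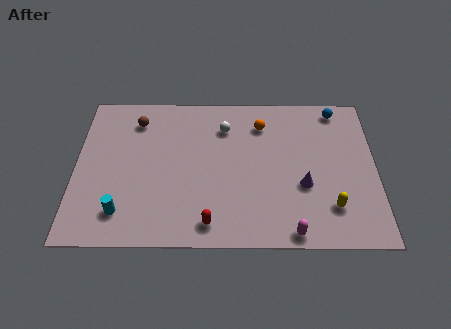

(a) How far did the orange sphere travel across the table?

1.8

The orange sphere was near (8.9, 5.7) before and (9.0, 7.5) after, so it travelled √(0.1² + 1.8²) ≈ 1.8 units.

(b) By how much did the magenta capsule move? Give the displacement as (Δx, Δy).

(2.6, -1.6)

From the two frames, the magenta capsule sits at roughly (7.8, 2.4) before and (10.4, 0.8) after.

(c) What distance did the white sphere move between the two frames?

2.8

The white sphere moved from about (4.5, 8.1) to (7.2, 7.3), a distance of √(2.7² + 0.8²) ≈ 2.8.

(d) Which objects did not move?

the red capsule and the purple cone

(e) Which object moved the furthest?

the brown sphere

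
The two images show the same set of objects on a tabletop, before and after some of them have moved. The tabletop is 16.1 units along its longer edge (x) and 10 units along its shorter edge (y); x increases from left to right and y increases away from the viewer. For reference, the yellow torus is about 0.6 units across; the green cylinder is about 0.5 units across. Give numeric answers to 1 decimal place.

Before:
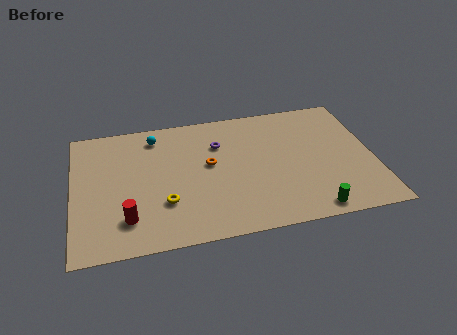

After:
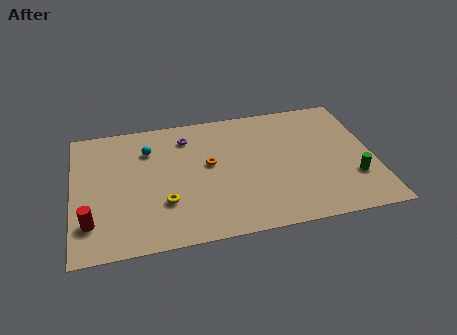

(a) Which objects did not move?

the yellow torus and the orange torus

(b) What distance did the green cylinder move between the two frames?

3.1

The green cylinder was near (12.5, 1.0) before and (14.9, 3.0) after, so it travelled √(2.4² + 2.0²) ≈ 3.1 units.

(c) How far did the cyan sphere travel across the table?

1.1

From (4.5, 8.4) to (4.1, 7.4), the cyan sphere covered √(0.4² + 1.0²) ≈ 1.1 units.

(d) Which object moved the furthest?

the green cylinder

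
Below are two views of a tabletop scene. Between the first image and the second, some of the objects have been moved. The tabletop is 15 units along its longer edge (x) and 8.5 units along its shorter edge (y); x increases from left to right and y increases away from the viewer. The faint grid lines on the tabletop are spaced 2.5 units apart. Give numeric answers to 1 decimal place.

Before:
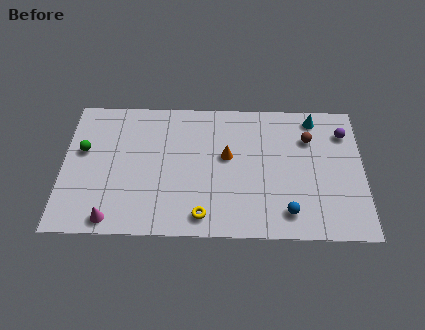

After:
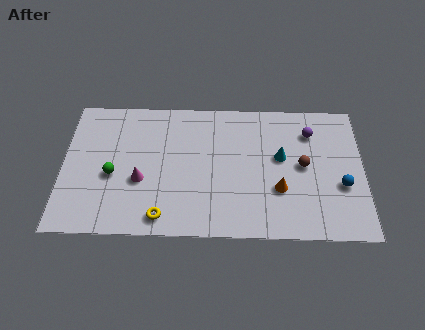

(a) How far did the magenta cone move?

2.8

The magenta cone was near (2.5, 0.9) before and (3.9, 3.3) after, so it travelled √(1.4² + 2.4²) ≈ 2.8 units.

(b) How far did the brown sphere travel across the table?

1.7

The brown sphere moved from about (12.3, 6.1) to (12.0, 4.4), a distance of √(0.3² + 1.7²) ≈ 1.7.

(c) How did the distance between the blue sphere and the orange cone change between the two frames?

-1.4

Before: roughly 4.5 units apart; after: 3.1. That's 1.4 units closer together.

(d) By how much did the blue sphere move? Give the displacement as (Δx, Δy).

(2.7, 1.7)

The blue sphere was at about (11.2, 1.5) and moved to about (13.9, 3.2).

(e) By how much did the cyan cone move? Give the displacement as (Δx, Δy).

(-1.7, -2.5)

The cyan cone started near (12.6, 7.4) and ended near (10.9, 4.9).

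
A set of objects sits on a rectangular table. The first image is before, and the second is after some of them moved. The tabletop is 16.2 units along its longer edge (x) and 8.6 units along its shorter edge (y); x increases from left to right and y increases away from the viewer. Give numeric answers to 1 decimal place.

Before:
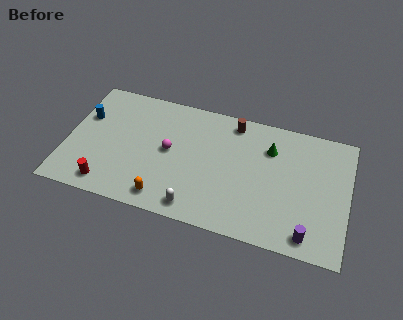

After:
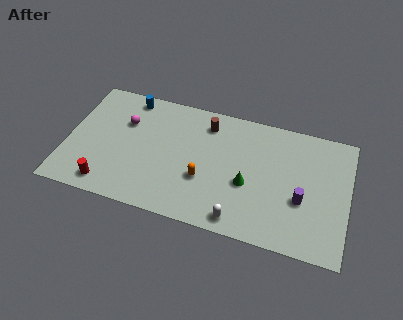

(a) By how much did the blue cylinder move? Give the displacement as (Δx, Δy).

(2.4, 2.0)

From the two frames, the blue cylinder sits at roughly (0.9, 5.6) before and (3.3, 7.6) after.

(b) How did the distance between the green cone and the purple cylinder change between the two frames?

-2.7

The distance was about 5.8 in the first image and 3.1 in the second, so they moved 2.7 units closer together.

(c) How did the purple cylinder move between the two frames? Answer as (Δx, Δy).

(-0.5, 2.2)

The purple cylinder started near (14.1, 1.1) and ended near (13.6, 3.3).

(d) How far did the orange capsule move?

2.8

The orange capsule moved from about (5.9, 1.2) to (8.0, 3.1), a distance of √(2.1² + 1.9²) ≈ 2.8.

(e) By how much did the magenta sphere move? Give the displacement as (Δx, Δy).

(-2.7, 1.3)

The magenta sphere started near (5.9, 4.5) and ended near (3.2, 5.8).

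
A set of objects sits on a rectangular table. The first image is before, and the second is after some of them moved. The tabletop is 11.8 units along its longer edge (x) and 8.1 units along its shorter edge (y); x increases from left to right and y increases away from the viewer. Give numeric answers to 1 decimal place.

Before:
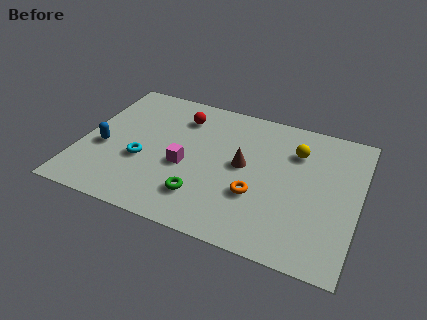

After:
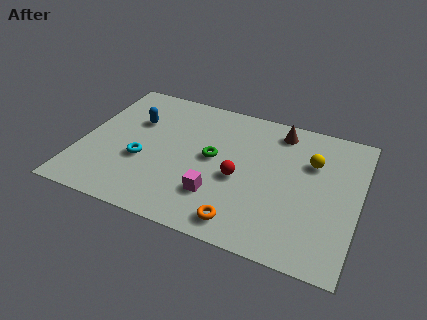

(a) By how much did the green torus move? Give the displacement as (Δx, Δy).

(0.2, 2.4)

The green torus started near (5.4, 1.9) and ended near (5.6, 4.3).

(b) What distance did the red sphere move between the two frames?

4.0

The red sphere was near (4.0, 6.3) before and (6.8, 3.5) after, so it travelled √(2.8² + 2.8²) ≈ 4.0 units.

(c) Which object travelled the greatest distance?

the red sphere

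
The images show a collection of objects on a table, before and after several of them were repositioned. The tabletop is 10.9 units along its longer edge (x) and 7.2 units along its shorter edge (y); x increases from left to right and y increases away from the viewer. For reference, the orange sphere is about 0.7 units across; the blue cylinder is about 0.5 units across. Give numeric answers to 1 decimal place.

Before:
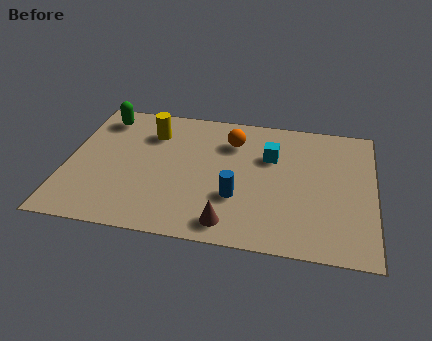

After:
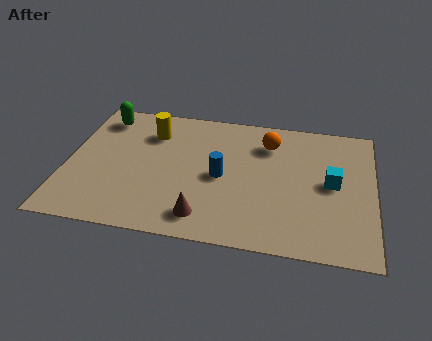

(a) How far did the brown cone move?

0.9

The brown cone moved from about (5.9, 1.0) to (5.0, 1.2), a distance of √(0.9² + 0.2²) ≈ 0.9.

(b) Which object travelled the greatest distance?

the cyan cube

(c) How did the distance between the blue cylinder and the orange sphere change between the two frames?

-0.4

They were about 3.0 units apart before and 2.6 after — 0.4 units closer together.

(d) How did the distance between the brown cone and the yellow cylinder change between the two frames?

-0.6

The distance was about 5.3 in the first image and 4.7 in the second, so they moved 0.6 units closer together.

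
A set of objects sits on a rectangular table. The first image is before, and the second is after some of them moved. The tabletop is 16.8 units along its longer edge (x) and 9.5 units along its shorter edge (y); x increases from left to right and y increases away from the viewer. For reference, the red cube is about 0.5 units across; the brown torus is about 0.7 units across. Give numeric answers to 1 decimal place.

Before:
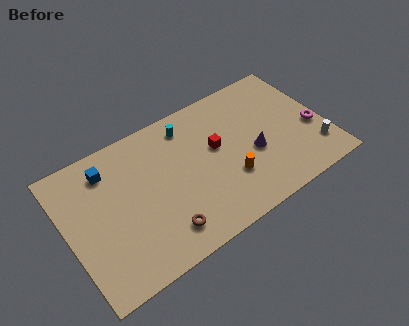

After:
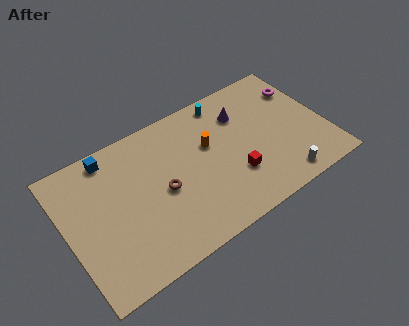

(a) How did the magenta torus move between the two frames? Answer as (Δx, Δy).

(-0.2, 3.2)

From the two frames, the magenta torus sits at roughly (16.0, 3.8) before and (15.8, 7.0) after.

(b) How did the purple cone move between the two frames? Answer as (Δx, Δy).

(-0.2, 3.1)

The purple cone was at about (12.0, 3.9) and moved to about (11.8, 7.0).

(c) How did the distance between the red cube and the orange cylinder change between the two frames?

+0.6

Before: roughly 2.5 units apart; after: 3.1. That's 0.6 units further apart.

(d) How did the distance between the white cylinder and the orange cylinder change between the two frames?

+0.5

Before: roughly 5.7 units apart; after: 6.2. That's 0.5 units further apart.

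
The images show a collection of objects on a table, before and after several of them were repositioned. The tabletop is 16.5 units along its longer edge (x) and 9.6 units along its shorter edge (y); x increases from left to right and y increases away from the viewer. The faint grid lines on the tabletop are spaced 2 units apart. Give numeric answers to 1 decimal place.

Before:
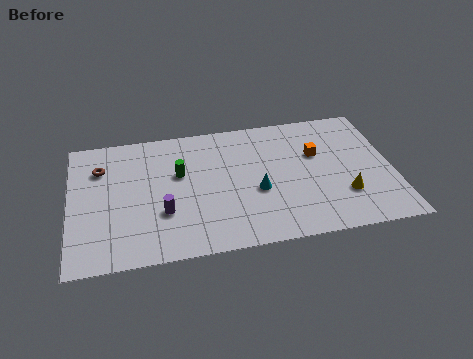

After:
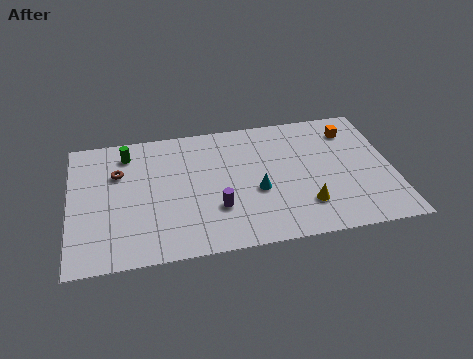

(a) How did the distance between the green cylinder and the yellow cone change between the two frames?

+1.6

The distance was about 8.9 in the first image and 10.5 in the second, so they moved 1.6 units further apart.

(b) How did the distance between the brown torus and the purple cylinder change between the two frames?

+1.1

The distance was about 4.9 in the first image and 6.0 in the second, so they moved 1.1 units further apart.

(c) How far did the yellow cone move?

2.0

The yellow cone moved from about (13.9, 2.8) to (11.9, 2.4), a distance of √(2.0² + 0.4²) ≈ 2.0.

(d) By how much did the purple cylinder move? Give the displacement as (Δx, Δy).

(2.7, -0.2)

From the two frames, the purple cylinder sits at roughly (4.7, 3.2) before and (7.4, 3.0) after.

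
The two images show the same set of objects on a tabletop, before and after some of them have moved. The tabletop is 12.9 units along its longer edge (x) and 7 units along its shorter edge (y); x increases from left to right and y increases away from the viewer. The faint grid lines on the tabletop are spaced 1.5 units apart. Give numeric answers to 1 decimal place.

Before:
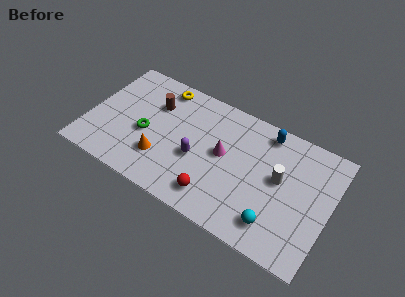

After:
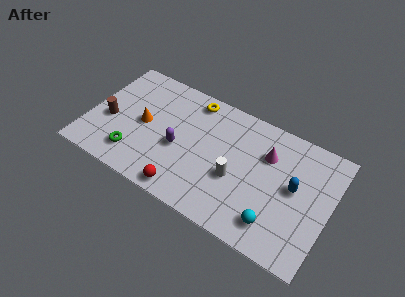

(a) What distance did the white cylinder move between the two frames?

2.5

From (10.2, 3.9) to (8.0, 2.8), the white cylinder covered √(2.2² + 1.1²) ≈ 2.5 units.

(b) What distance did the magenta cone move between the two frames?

2.5

The magenta cone was near (7.2, 3.8) before and (9.4, 4.9) after, so it travelled √(2.2² + 1.1²) ≈ 2.5 units.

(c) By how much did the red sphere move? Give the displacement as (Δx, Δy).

(-1.5, -0.5)

The red sphere was at about (7.1, 1.3) and moved to about (5.6, 0.8).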